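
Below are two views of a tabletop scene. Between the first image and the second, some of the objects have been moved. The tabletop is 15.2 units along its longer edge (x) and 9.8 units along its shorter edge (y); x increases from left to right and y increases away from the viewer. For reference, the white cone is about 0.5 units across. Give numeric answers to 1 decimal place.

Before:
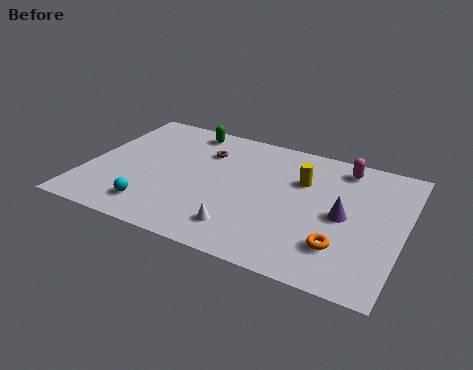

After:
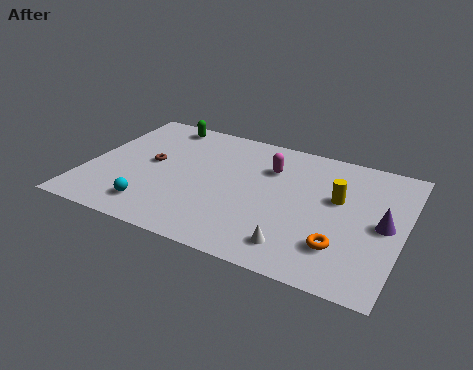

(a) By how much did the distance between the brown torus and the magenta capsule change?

-0.8

They were about 6.7 units apart before and 5.9 after — 0.8 units closer together.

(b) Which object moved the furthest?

the magenta capsule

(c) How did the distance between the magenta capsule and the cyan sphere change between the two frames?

-3.5

They were about 10.7 units apart before and 7.2 after — 3.5 units closer together.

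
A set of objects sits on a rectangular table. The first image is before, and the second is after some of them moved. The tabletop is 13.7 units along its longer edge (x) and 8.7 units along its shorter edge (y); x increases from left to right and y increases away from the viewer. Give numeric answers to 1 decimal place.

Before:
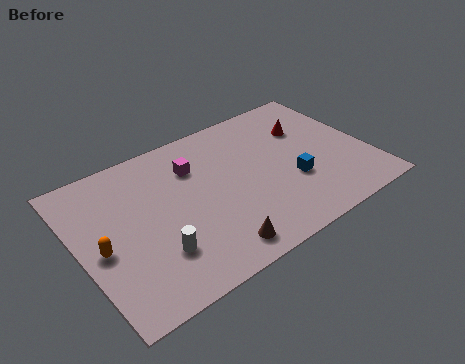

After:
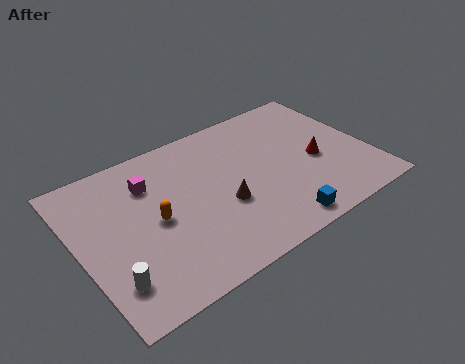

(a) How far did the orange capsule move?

2.6

The orange capsule was near (0.9, 3.9) before and (3.5, 4.2) after, so it travelled √(2.6² + 0.3²) ≈ 2.6 units.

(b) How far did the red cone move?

2.2

The red cone was near (11.2, 6.0) before and (11.2, 3.8) after, so it travelled √(0.0² + 2.2²) ≈ 2.2 units.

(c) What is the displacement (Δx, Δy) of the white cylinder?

(-2.1, -0.4)

The white cylinder was at about (3.2, 2.4) and moved to about (1.1, 2.0).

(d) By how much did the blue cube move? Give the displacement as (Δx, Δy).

(-1.2, -2.1)

From the two frames, the blue cube sits at roughly (9.9, 3.1) before and (8.7, 1.0) after.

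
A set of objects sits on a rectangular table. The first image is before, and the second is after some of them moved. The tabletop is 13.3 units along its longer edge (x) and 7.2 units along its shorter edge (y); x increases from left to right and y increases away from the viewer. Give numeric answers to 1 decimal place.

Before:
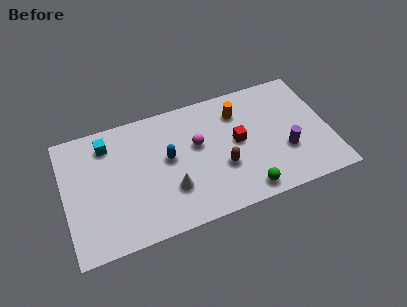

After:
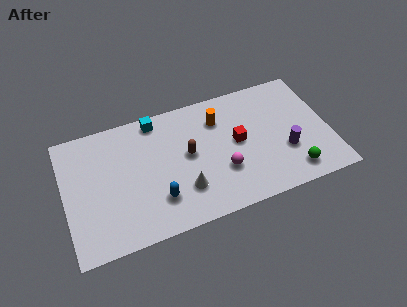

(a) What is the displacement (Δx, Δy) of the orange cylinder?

(-1.0, -0.1)

The orange cylinder started near (8.9, 5.5) and ended near (7.9, 5.4).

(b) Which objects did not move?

the purple cylinder and the red cube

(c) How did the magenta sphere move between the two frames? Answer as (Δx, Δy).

(1.1, -1.9)

The magenta sphere was at about (6.7, 4.3) and moved to about (7.8, 2.4).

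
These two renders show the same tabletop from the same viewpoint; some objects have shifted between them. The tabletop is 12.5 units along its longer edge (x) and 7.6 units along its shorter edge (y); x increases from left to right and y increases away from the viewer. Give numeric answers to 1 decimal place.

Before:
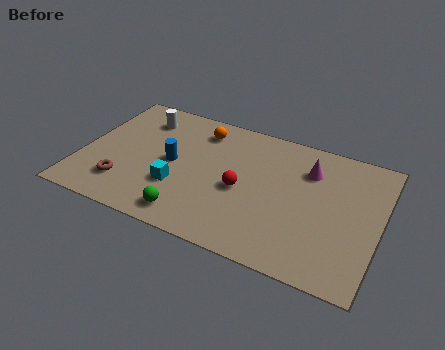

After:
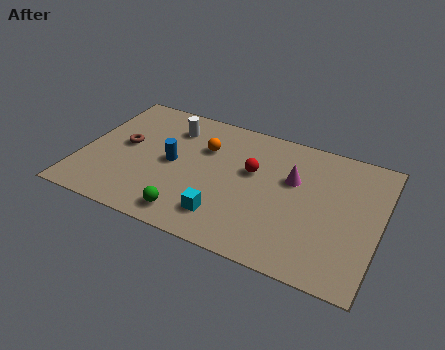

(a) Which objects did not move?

the blue cylinder and the green sphere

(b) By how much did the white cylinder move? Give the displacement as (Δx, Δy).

(1.3, -0.1)

The white cylinder was at about (2.2, 6.0) and moved to about (3.5, 5.9).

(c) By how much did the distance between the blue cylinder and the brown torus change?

-0.6

They were about 2.7 units apart before and 2.1 after — 0.6 units closer together.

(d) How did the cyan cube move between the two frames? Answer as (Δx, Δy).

(2.1, -0.9)

From the two frames, the cyan cube sits at roughly (4.2, 2.5) before and (6.3, 1.6) after.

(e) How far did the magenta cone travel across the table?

1.0

The magenta cone was near (9.4, 5.6) before and (8.8, 4.8) after, so it travelled √(0.6² + 0.8²) ≈ 1.0 units.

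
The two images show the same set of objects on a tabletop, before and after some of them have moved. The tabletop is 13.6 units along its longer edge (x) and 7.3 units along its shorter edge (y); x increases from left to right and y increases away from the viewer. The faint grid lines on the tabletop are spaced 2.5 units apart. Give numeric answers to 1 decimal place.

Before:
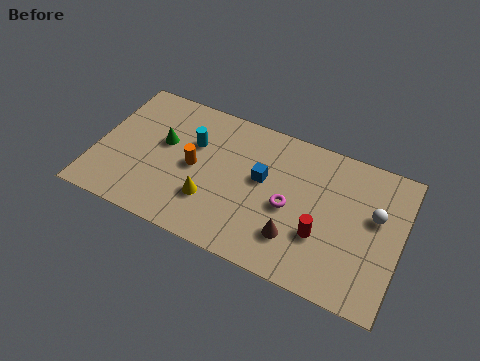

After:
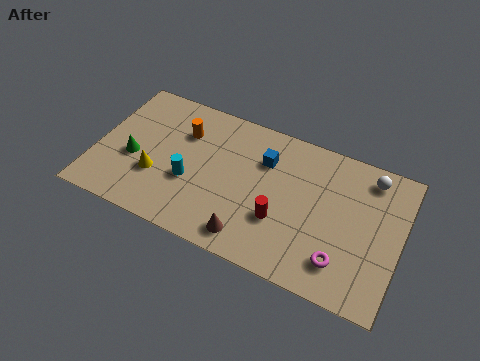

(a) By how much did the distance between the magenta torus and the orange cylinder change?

+4.0

The distance was about 4.3 in the first image and 8.3 in the second, so they moved 4.0 units further apart.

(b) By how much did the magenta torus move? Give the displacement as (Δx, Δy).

(2.5, -1.7)

The magenta torus was at about (8.7, 3.3) and moved to about (11.2, 1.6).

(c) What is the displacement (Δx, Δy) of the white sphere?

(-0.4, 1.8)

The white sphere was at about (12.4, 4.4) and moved to about (12.0, 6.2).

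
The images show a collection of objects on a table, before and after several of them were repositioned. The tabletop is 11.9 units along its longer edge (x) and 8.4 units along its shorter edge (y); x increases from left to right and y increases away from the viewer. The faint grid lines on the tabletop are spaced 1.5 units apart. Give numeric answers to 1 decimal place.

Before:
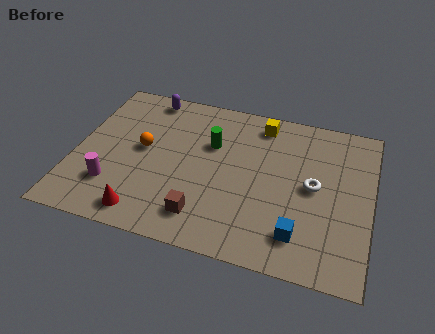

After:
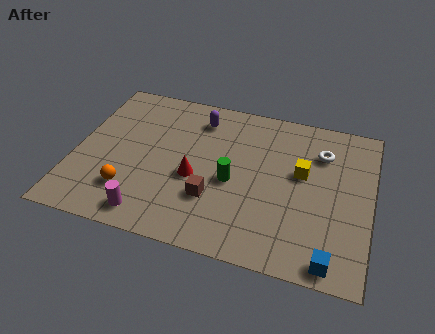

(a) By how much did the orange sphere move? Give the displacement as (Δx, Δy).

(-0.3, -2.4)

The orange sphere was at about (2.7, 4.5) and moved to about (2.4, 2.1).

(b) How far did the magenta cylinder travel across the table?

1.9

The magenta cylinder was near (1.7, 2.2) before and (3.3, 1.1) after, so it travelled √(1.6² + 1.1²) ≈ 1.9 units.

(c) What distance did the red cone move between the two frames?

3.0

The red cone moved from about (3.1, 1.1) to (4.9, 3.5), a distance of √(1.8² + 2.4²) ≈ 3.0.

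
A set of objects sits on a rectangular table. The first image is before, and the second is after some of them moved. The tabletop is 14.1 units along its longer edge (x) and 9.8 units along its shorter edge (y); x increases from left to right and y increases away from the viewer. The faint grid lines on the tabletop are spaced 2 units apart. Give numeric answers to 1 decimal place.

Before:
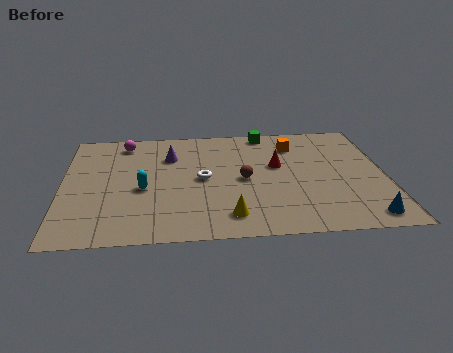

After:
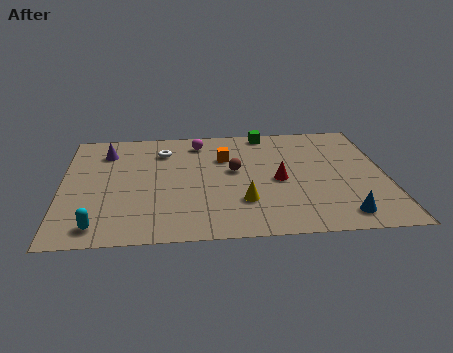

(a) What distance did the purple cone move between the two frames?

2.9

The purple cone was near (4.7, 7.0) before and (1.9, 7.6) after, so it travelled √(2.8² + 0.6²) ≈ 2.9 units.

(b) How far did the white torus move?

3.1

From (6.1, 4.9) to (4.4, 7.5), the white torus covered √(1.7² + 2.6²) ≈ 3.1 units.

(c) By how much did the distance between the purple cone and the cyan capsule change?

+3.3

They were about 3.0 units apart before and 6.3 after — 3.3 units further apart.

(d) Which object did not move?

the green cube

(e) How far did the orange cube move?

3.2

The orange cube moved from about (10.2, 7.6) to (7.1, 6.7), a distance of √(3.1² + 0.9²) ≈ 3.2.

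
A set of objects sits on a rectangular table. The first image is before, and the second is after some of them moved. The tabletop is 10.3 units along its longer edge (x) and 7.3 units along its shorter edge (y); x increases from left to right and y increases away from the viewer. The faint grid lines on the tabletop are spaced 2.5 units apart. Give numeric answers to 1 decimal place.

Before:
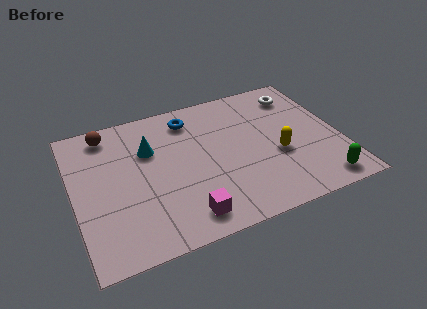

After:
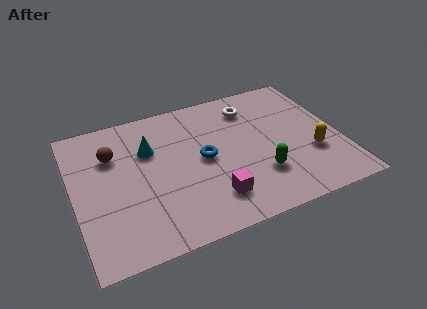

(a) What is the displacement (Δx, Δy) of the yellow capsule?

(1.3, -0.4)

The yellow capsule was at about (7.8, 2.9) and moved to about (9.1, 2.5).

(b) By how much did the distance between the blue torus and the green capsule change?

-4.2

They were about 6.8 units apart before and 2.6 after — 4.2 units closer together.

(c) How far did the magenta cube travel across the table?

1.2

The magenta cube moved from about (4.0, 1.1) to (5.1, 1.6), a distance of √(1.1² + 0.5²) ≈ 1.2.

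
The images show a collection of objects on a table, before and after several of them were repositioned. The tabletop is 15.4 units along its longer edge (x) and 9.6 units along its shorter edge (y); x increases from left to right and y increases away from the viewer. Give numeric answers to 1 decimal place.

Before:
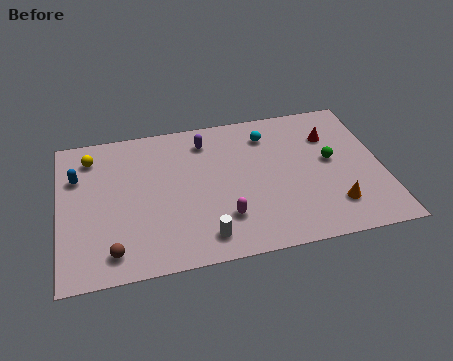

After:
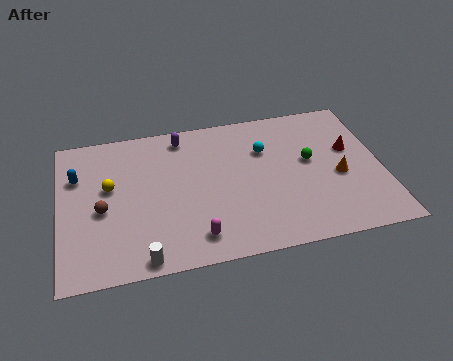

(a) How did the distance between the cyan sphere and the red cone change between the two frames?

+1.1

The distance was about 3.1 in the first image and 4.2 in the second, so they moved 1.1 units further apart.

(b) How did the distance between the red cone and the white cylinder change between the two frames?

+3.0

Before: roughly 8.4 units apart; after: 11.4. That's 3.0 units further apart.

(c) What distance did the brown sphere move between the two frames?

2.7

The brown sphere moved from about (2.4, 1.5) to (2.0, 4.2), a distance of √(0.4² + 2.7²) ≈ 2.7.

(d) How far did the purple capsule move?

1.2

From (7.1, 7.8) to (6.0, 8.3), the purple capsule covered √(1.1² + 0.5²) ≈ 1.2 units.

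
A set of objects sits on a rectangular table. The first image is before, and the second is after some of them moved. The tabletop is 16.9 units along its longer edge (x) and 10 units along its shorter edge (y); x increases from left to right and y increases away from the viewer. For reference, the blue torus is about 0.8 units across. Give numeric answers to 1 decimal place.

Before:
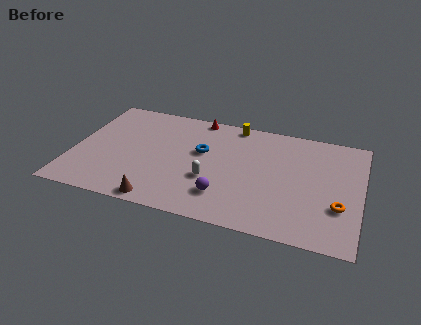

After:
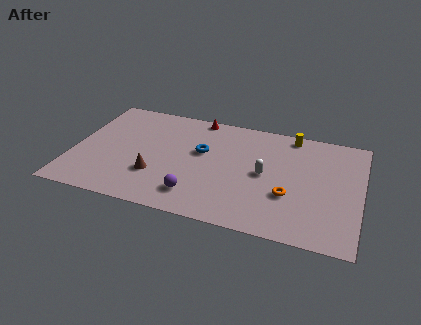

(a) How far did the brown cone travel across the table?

2.3

The brown cone was near (5.5, 0.9) before and (5.0, 3.1) after, so it travelled √(0.5² + 2.2²) ≈ 2.3 units.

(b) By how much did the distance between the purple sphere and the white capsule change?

+3.3

The distance was about 1.5 in the first image and 4.8 in the second, so they moved 3.3 units further apart.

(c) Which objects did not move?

the blue torus and the red cone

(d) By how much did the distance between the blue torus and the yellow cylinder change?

+2.4

They were about 3.5 units apart before and 5.9 after — 2.4 units further apart.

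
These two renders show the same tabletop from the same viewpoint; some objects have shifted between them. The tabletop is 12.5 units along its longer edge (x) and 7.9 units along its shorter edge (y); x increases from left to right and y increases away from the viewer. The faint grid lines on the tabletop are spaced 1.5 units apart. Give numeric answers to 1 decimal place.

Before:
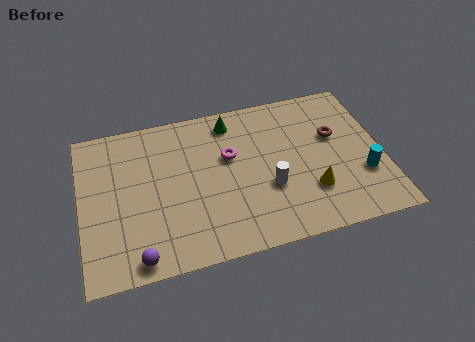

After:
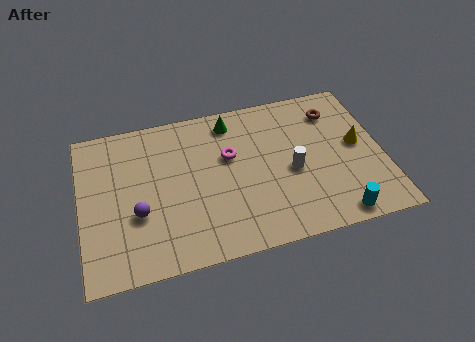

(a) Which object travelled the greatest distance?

the yellow cone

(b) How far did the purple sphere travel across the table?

2.1

The purple sphere was near (2.2, 0.8) before and (2.3, 2.9) after, so it travelled √(0.1² + 2.1²) ≈ 2.1 units.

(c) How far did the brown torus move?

1.3

The brown torus was near (10.6, 4.9) before and (10.7, 6.2) after, so it travelled √(0.1² + 1.3²) ≈ 1.3 units.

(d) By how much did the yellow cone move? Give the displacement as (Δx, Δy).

(2.1, 1.9)

The yellow cone started near (9.4, 2.3) and ended near (11.5, 4.2).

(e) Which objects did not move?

the green cone and the magenta torus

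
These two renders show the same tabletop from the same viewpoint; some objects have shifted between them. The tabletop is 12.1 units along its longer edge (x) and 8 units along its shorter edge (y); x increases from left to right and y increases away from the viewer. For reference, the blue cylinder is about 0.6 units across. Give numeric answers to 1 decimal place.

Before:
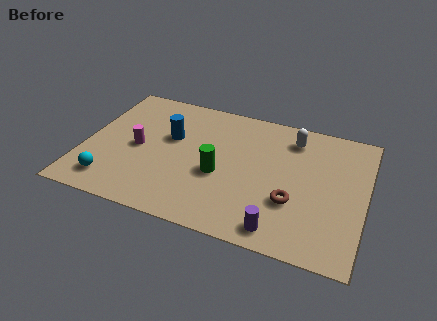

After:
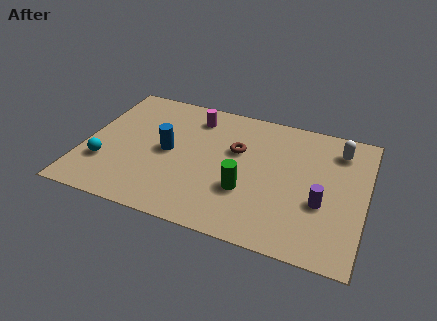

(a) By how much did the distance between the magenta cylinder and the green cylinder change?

+1.0

The distance was about 3.6 in the first image and 4.6 in the second, so they moved 1.0 units further apart.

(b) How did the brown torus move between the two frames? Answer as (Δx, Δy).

(-2.6, 2.3)

From the two frames, the brown torus sits at roughly (9.1, 2.7) before and (6.5, 5.0) after.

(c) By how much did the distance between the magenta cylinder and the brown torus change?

-4.4

The distance was about 6.9 in the first image and 2.5 in the second, so they moved 4.4 units closer together.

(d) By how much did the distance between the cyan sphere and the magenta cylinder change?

+2.8

Before: roughly 2.6 units apart; after: 5.4. That's 2.8 units further apart.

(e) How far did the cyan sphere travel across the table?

1.1

The cyan sphere moved from about (1.4, 1.4) to (1.0, 2.4), a distance of √(0.4² + 1.0²) ≈ 1.1.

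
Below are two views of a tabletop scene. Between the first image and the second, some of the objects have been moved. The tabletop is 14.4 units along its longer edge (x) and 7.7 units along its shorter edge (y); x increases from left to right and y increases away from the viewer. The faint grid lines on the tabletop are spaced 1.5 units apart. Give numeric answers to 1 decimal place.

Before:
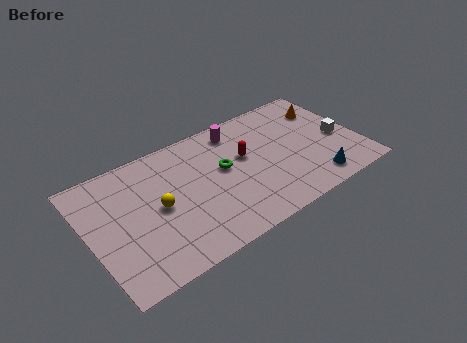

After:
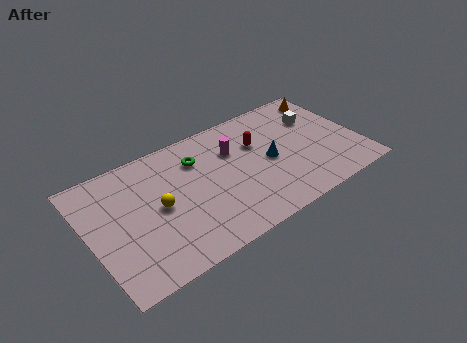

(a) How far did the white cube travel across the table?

2.1

The white cube was near (13.4, 3.4) before and (12.5, 5.3) after, so it travelled √(0.9² + 1.9²) ≈ 2.1 units.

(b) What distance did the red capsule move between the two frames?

0.9

From (8.4, 4.6) to (9.2, 5.1), the red capsule covered √(0.8² + 0.5²) ≈ 0.9 units.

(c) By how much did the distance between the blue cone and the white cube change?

+0.5

The distance was about 2.8 in the first image and 3.3 in the second, so they moved 0.5 units further apart.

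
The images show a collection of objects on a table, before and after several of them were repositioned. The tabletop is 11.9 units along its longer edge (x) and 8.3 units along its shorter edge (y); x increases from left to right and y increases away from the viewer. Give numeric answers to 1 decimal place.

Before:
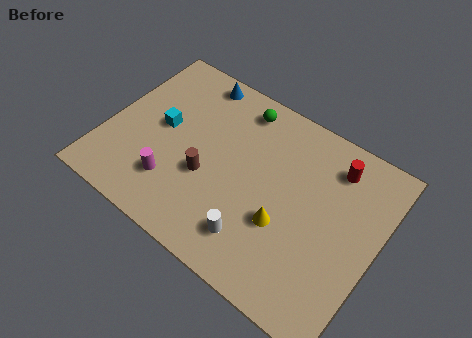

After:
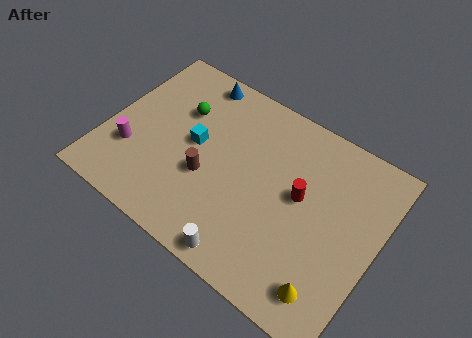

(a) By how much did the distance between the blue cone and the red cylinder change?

-0.4

Before: roughly 6.4 units apart; after: 6.0. That's 0.4 units closer together.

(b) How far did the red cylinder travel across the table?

2.4

The red cylinder moved from about (9.6, 6.7) to (8.5, 4.6), a distance of √(1.1² + 2.1²) ≈ 2.4.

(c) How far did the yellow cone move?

2.8

The yellow cone moved from about (8.1, 3.0) to (10.4, 1.4), a distance of √(2.3² + 1.6²) ≈ 2.8.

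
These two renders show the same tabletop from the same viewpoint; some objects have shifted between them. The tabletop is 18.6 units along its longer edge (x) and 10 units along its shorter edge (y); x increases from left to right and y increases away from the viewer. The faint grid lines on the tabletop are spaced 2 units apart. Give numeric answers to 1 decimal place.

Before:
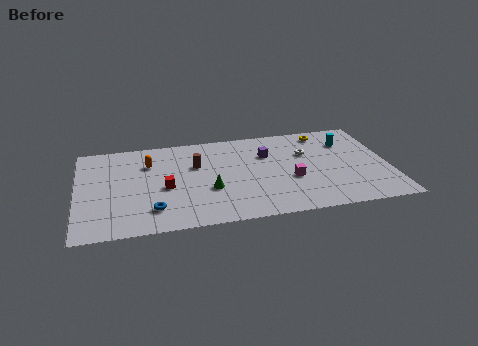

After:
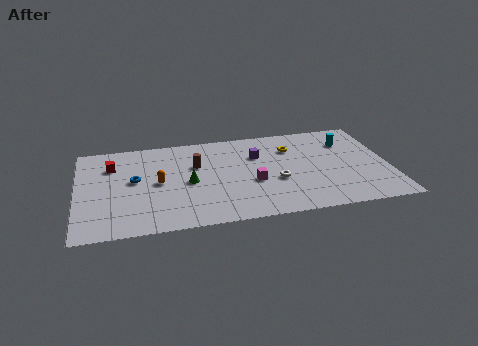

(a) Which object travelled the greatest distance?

the red cube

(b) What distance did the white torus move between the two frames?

3.4

The white torus was near (13.8, 6.6) before and (11.8, 3.9) after, so it travelled √(2.0² + 2.7²) ≈ 3.4 units.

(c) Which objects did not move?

the cyan cylinder and the brown cylinder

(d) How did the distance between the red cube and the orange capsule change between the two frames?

+0.6

The distance was about 2.9 in the first image and 3.5 in the second, so they moved 0.6 units further apart.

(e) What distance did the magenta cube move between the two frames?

2.3

The magenta cube moved from about (12.7, 3.9) to (10.4, 4.0), a distance of √(2.3² + 0.1²) ≈ 2.3.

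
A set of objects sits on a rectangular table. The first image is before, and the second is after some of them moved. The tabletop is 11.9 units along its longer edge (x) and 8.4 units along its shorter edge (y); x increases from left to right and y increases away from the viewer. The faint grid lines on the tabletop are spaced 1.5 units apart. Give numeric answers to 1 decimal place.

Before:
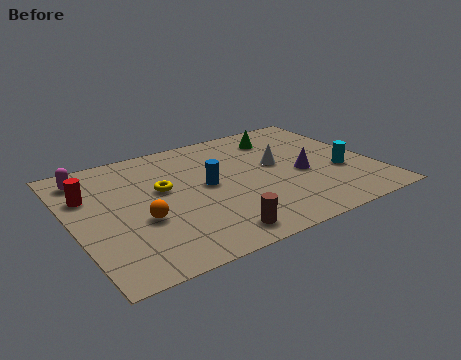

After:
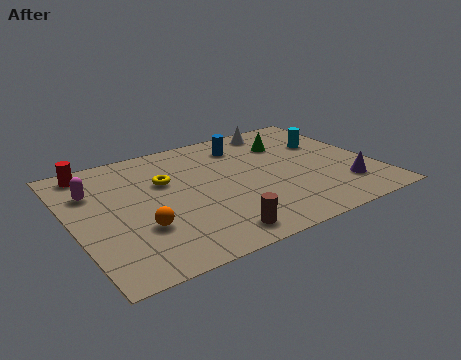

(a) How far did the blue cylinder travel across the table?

3.0

The blue cylinder was near (5.3, 4.4) before and (7.2, 6.7) after, so it travelled √(1.9² + 2.3²) ≈ 3.0 units.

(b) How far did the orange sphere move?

0.5

The orange sphere moved from about (2.5, 3.2) to (2.4, 2.7), a distance of √(0.1² + 0.5²) ≈ 0.5.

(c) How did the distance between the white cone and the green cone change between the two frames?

-0.8

They were about 2.1 units apart before and 1.3 after — 0.8 units closer together.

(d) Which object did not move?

the brown cylinder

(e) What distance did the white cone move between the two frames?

2.8

The white cone moved from about (8.2, 4.7) to (8.8, 7.4), a distance of √(0.6² + 2.7²) ≈ 2.8.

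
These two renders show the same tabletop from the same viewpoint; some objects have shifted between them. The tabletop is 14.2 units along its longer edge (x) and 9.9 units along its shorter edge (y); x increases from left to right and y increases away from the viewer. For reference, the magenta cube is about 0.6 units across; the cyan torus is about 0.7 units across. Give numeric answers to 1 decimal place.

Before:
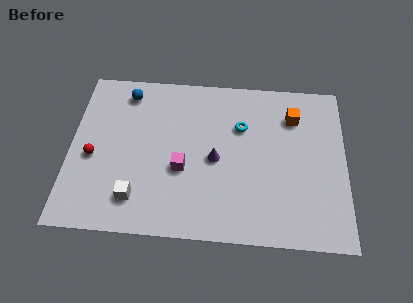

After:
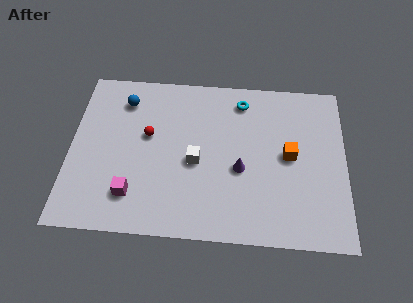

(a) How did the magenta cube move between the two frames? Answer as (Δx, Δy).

(-2.5, -1.7)

The magenta cube was at about (5.8, 3.9) and moved to about (3.3, 2.2).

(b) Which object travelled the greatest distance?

the white cube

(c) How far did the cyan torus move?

1.6

From (8.8, 6.7) to (8.8, 8.3), the cyan torus covered √(0.0² + 1.6²) ≈ 1.6 units.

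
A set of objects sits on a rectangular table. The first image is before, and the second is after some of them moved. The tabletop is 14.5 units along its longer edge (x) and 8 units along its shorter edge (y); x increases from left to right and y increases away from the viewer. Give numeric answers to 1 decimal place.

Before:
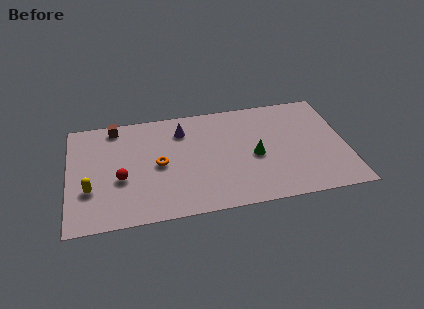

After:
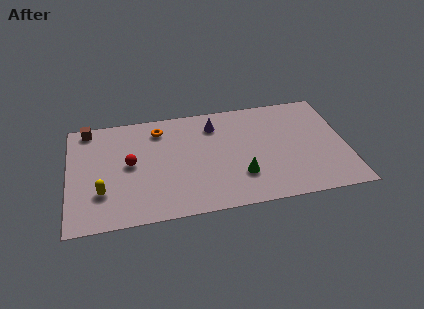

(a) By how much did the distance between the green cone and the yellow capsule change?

-1.4

The distance was about 8.6 in the first image and 7.2 in the second, so they moved 1.4 units closer together.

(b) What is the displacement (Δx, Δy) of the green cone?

(-0.8, -1.3)

From the two frames, the green cone sits at roughly (9.7, 3.6) before and (8.9, 2.3) after.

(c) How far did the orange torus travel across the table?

2.6

From (4.7, 3.9) to (4.8, 6.5), the orange torus covered √(0.1² + 2.6²) ≈ 2.6 units.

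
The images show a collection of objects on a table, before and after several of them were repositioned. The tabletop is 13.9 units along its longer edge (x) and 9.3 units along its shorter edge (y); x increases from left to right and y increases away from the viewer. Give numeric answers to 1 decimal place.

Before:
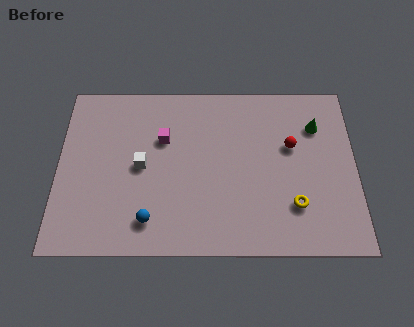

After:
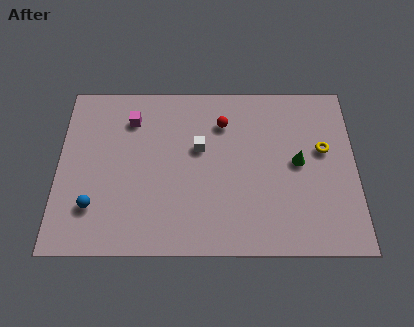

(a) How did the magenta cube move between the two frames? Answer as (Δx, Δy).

(-1.5, 1.1)

From the two frames, the magenta cube sits at roughly (4.9, 6.1) before and (3.4, 7.2) after.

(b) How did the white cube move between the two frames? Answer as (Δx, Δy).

(2.7, 1.0)

The white cube started near (3.9, 4.6) and ended near (6.6, 5.6).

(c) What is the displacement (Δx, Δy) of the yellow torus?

(1.4, 3.0)

The yellow torus started near (11.0, 2.5) and ended near (12.4, 5.5).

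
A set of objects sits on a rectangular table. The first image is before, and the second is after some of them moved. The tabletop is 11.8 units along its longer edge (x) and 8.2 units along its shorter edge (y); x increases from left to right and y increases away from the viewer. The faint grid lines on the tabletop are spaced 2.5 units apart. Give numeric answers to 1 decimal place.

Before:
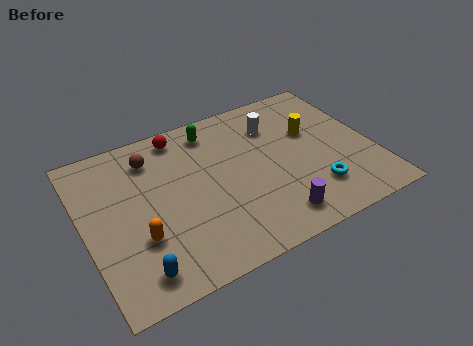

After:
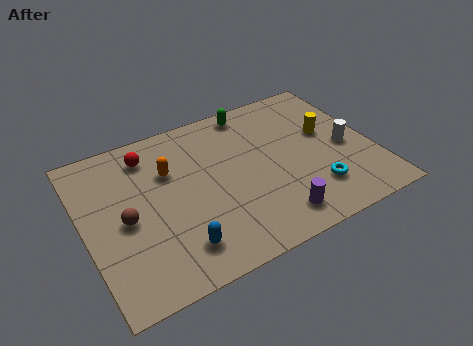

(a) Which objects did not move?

the purple cylinder and the cyan torus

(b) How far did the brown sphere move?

3.0

The brown sphere moved from about (3.0, 6.5) to (1.6, 3.8), a distance of √(1.4² + 2.7²) ≈ 3.0.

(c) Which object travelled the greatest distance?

the white cylinder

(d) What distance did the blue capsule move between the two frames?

1.7

The blue capsule moved from about (1.7, 1.2) to (3.4, 1.6), a distance of √(1.7² + 0.4²) ≈ 1.7.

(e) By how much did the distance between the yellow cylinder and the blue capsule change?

-1.3

Before: roughly 8.7 units apart; after: 7.4. That's 1.3 units closer together.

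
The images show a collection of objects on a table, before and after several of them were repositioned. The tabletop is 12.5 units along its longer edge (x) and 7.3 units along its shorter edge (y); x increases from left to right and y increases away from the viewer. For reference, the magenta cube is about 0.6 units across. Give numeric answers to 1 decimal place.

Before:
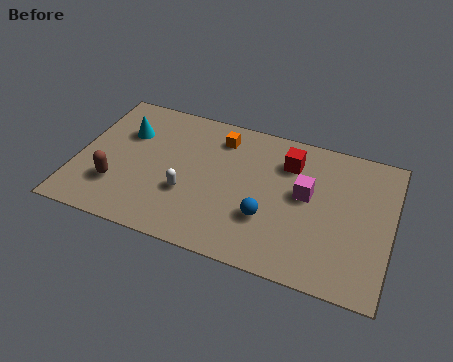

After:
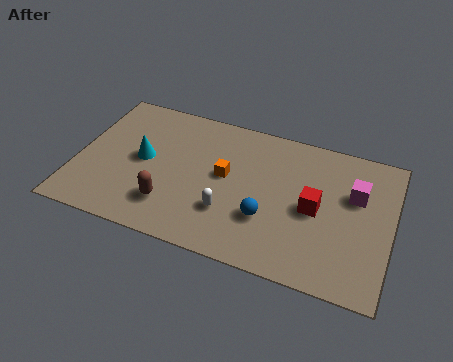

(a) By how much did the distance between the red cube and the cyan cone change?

+0.4

The distance was about 6.5 in the first image and 6.9 in the second, so they moved 0.4 units further apart.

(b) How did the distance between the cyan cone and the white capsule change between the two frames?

+0.3

Before: roughly 3.6 units apart; after: 3.9. That's 0.3 units further apart.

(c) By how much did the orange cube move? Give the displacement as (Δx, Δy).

(0.4, -1.9)

From the two frames, the orange cube sits at roughly (5.5, 5.9) before and (5.9, 4.0) after.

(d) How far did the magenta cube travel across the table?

2.0

The magenta cube moved from about (9.1, 4.1) to (11.0, 4.7), a distance of √(1.9² + 0.6²) ≈ 2.0.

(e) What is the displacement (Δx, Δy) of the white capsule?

(1.7, -0.4)

From the two frames, the white capsule sits at roughly (4.5, 2.6) before and (6.2, 2.2) after.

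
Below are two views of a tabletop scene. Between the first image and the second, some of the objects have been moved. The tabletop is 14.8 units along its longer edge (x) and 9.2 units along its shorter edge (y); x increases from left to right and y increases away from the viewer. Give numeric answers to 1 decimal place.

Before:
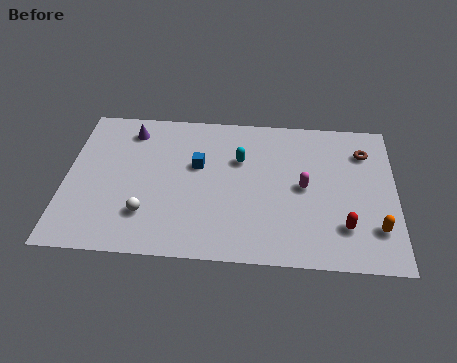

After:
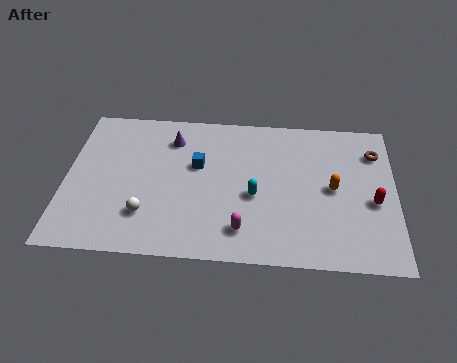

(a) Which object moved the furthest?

the magenta capsule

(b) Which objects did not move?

the blue cube and the white sphere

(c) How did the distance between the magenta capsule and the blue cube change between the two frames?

-0.6

They were about 4.9 units apart before and 4.3 after — 0.6 units closer together.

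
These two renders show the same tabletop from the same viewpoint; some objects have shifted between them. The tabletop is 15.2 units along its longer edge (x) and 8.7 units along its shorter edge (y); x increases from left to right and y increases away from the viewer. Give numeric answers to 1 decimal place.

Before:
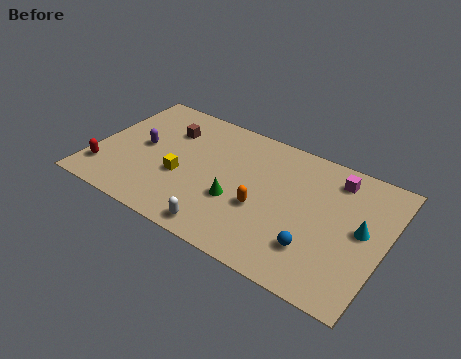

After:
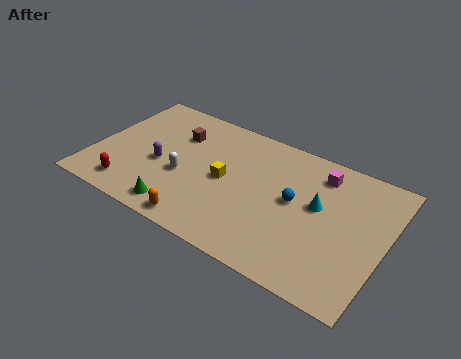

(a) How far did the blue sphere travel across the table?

2.8

The blue sphere moved from about (11.9, 2.3) to (10.5, 4.7), a distance of √(1.4² + 2.4²) ≈ 2.8.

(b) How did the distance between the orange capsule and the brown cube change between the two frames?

-0.5

The distance was about 6.2 in the first image and 5.7 in the second, so they moved 0.5 units closer together.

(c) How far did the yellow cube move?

2.4

The yellow cube was near (4.7, 3.4) before and (6.9, 4.3) after, so it travelled √(2.2² + 0.9²) ≈ 2.4 units.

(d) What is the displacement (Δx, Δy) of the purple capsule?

(1.1, -0.8)

The purple capsule was at about (2.4, 4.5) and moved to about (3.5, 3.7).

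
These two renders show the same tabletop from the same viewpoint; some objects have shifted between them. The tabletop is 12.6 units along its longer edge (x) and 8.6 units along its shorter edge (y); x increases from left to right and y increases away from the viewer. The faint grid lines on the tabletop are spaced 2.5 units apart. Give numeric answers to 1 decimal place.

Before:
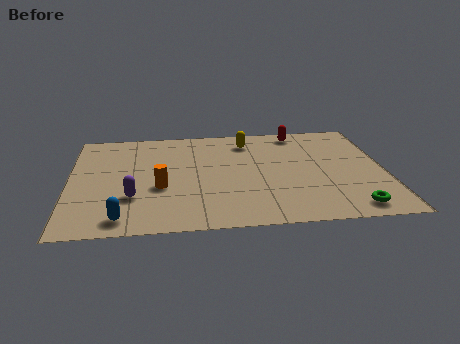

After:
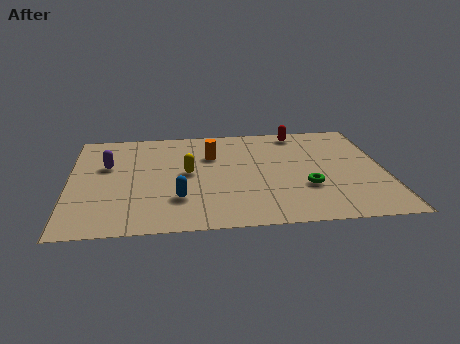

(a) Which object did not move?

the red capsule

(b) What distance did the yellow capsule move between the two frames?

3.5

From (7.2, 7.0) to (4.7, 4.5), the yellow capsule covered √(2.5² + 2.5²) ≈ 3.5 units.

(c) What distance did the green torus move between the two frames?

2.5

The green torus moved from about (11.1, 1.1) to (9.4, 2.9), a distance of √(1.7² + 1.8²) ≈ 2.5.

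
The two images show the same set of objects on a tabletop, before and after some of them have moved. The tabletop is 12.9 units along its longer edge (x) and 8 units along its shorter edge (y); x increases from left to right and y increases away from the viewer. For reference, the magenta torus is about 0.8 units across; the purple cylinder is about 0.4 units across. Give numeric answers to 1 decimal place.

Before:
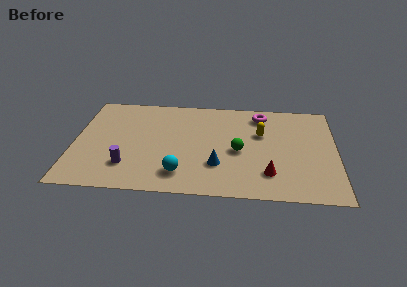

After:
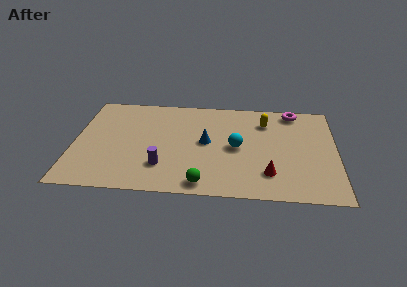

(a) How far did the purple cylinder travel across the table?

1.7

From (2.7, 2.0) to (4.4, 2.1), the purple cylinder covered √(1.7² + 0.1²) ≈ 1.7 units.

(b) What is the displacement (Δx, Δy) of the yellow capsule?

(0.2, 1.0)

The yellow capsule was at about (9.2, 5.1) and moved to about (9.4, 6.1).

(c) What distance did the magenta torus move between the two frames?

1.6

From (9.2, 6.7) to (10.8, 7.1), the magenta torus covered √(1.6² + 0.4²) ≈ 1.6 units.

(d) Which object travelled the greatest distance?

the cyan sphere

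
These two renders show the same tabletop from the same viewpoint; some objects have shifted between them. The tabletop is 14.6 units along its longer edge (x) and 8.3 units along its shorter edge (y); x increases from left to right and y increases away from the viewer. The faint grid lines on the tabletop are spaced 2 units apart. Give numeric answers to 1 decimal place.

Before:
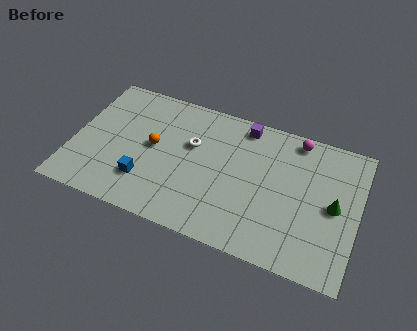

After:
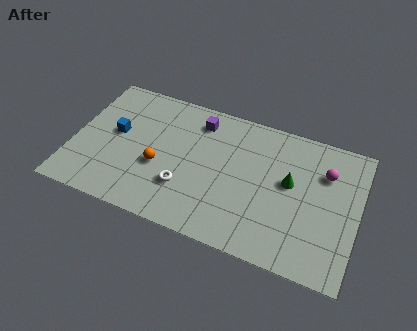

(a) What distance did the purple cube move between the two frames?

2.4

The purple cube was near (8.5, 7.3) before and (6.2, 6.8) after, so it travelled √(2.3² + 0.5²) ≈ 2.4 units.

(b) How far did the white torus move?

2.7

The white torus moved from about (6.0, 5.2) to (5.9, 2.5), a distance of √(0.1² + 2.7²) ≈ 2.7.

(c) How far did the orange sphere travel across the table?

1.2

From (4.1, 4.4) to (4.5, 3.3), the orange sphere covered √(0.4² + 1.1²) ≈ 1.2 units.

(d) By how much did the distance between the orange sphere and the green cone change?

-2.6

The distance was about 9.3 in the first image and 6.7 in the second, so they moved 2.6 units closer together.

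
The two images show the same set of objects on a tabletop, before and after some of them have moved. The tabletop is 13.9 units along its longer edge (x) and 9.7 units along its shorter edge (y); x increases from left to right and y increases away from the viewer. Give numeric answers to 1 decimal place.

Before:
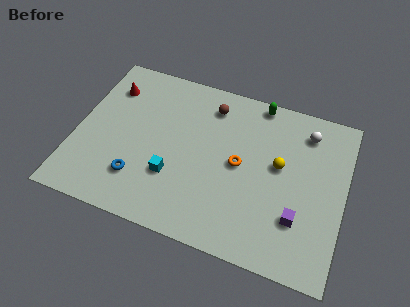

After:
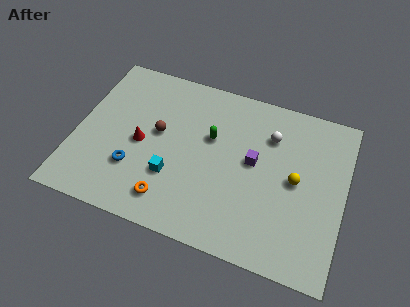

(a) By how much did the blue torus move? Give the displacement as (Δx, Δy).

(-0.3, 0.5)

From the two frames, the blue torus sits at roughly (3.5, 2.4) before and (3.2, 2.9) after.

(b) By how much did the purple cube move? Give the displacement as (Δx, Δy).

(-2.5, 2.5)

The purple cube was at about (11.7, 2.8) and moved to about (9.2, 5.3).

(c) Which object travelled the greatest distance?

the orange torus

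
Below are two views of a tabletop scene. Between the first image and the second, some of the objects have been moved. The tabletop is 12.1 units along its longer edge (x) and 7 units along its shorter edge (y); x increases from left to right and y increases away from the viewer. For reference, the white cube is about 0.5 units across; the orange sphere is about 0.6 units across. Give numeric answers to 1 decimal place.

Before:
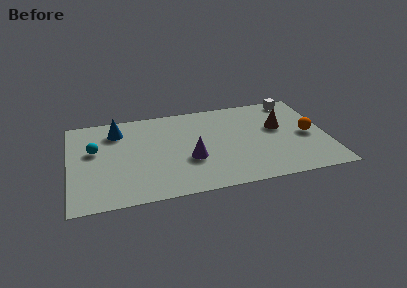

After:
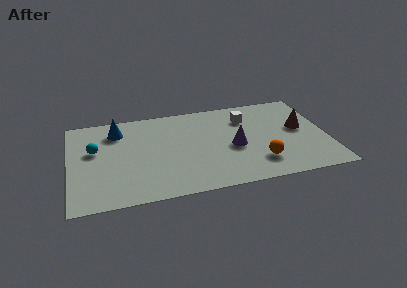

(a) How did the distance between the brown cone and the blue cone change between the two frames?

+1.0

They were about 7.7 units apart before and 8.7 after — 1.0 units further apart.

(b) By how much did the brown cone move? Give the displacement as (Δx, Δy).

(1.0, -0.3)

The brown cone started near (9.9, 4.2) and ended near (10.9, 3.9).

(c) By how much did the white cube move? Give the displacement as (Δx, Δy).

(-2.4, -1.0)

The white cube started near (10.8, 6.2) and ended near (8.4, 5.2).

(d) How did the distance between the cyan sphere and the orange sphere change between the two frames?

-2.0

The distance was about 10.0 in the first image and 8.0 in the second, so they moved 2.0 units closer together.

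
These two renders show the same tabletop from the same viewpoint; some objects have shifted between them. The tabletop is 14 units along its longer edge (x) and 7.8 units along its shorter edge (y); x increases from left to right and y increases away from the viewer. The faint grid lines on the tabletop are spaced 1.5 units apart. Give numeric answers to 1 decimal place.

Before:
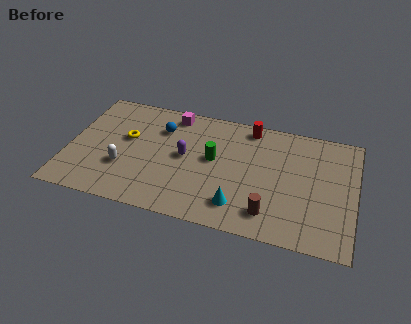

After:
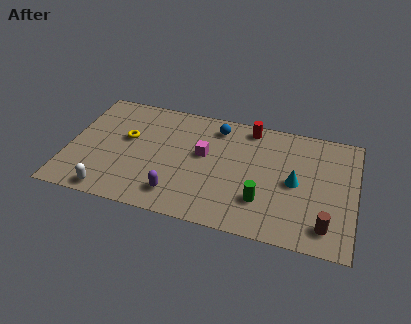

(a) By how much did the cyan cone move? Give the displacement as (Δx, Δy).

(2.6, 2.2)

The cyan cone started near (8.5, 1.6) and ended near (11.1, 3.8).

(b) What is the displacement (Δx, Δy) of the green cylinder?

(2.5, -2.1)

The green cylinder started near (7.1, 4.3) and ended near (9.6, 2.2).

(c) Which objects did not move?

the yellow torus and the red cylinder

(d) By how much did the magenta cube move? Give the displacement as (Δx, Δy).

(1.7, -2.3)

The magenta cube started near (4.9, 6.8) and ended near (6.6, 4.5).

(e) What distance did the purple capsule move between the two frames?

2.6

The purple capsule moved from about (5.7, 4.1) to (5.5, 1.5), a distance of √(0.2² + 2.6²) ≈ 2.6.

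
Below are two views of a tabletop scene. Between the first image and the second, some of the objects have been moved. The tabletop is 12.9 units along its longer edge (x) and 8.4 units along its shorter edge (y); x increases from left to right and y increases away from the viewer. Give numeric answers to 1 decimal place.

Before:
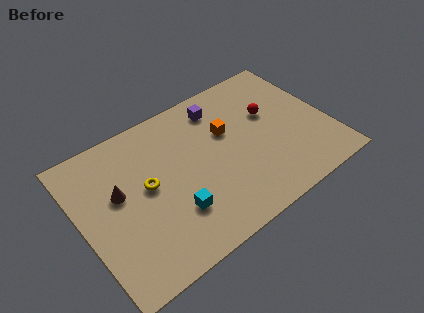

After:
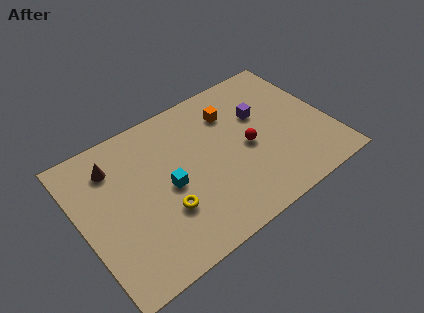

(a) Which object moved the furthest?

the purple cube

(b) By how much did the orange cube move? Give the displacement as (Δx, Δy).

(0.4, 1.0)

From the two frames, the orange cube sits at roughly (7.8, 5.3) before and (8.2, 6.3) after.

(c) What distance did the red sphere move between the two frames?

2.0

The red sphere moved from about (10.1, 5.2) to (8.6, 3.9), a distance of √(1.5² + 1.3²) ≈ 2.0.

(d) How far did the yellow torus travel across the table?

1.9

The yellow torus moved from about (3.4, 4.5) to (4.0, 2.7), a distance of √(0.6² + 1.8²) ≈ 1.9.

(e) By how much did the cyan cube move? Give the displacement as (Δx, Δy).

(0.0, 1.5)

The cyan cube was at about (4.4, 2.4) and moved to about (4.4, 3.9).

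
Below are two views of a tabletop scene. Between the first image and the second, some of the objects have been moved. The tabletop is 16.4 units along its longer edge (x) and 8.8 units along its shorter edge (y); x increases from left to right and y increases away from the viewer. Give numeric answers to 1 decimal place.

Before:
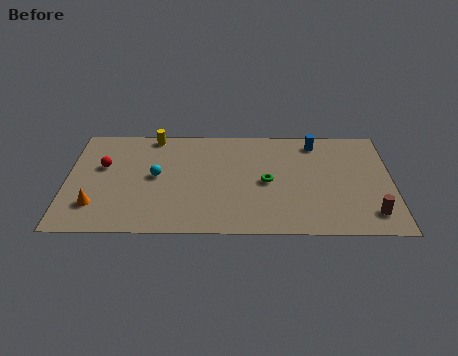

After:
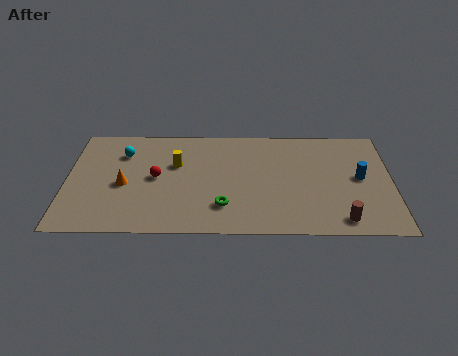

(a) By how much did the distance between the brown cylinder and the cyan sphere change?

+1.0

Before: roughly 11.2 units apart; after: 12.2. That's 1.0 units further apart.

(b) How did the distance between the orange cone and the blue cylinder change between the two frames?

-0.4

The distance was about 12.3 in the first image and 11.9 in the second, so they moved 0.4 units closer together.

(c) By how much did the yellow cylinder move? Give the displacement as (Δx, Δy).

(1.2, -2.4)

From the two frames, the yellow cylinder sits at roughly (4.3, 8.0) before and (5.5, 5.6) after.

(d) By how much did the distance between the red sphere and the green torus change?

-4.3

The distance was about 8.4 in the first image and 4.1 in the second, so they moved 4.3 units closer together.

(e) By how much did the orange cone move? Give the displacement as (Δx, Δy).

(1.4, 1.7)

From the two frames, the orange cone sits at roughly (1.5, 2.2) before and (2.9, 3.9) after.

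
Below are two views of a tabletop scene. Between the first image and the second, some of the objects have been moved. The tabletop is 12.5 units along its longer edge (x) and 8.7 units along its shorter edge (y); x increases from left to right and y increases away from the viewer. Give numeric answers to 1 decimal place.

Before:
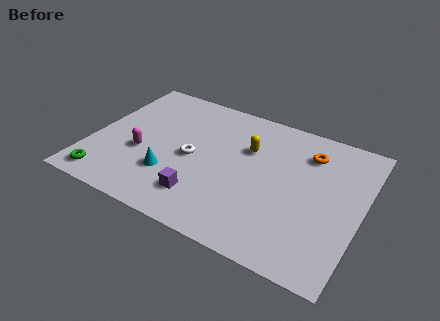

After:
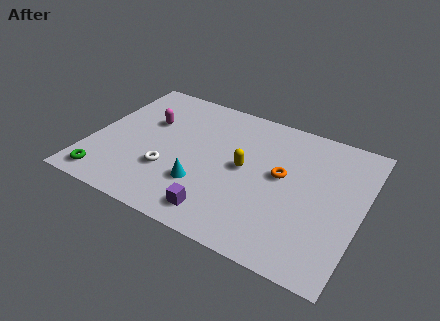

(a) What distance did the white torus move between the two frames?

1.6

The white torus moved from about (4.7, 4.1) to (3.8, 2.8), a distance of √(0.9² + 1.3²) ≈ 1.6.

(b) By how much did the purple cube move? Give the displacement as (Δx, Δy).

(0.9, -0.6)

The purple cube was at about (5.5, 1.9) and moved to about (6.4, 1.3).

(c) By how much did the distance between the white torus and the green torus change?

-1.5

They were about 4.7 units apart before and 3.2 after — 1.5 units closer together.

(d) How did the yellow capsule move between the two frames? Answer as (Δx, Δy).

(0.0, -1.3)

The yellow capsule was at about (7.1, 5.8) and moved to about (7.1, 4.5).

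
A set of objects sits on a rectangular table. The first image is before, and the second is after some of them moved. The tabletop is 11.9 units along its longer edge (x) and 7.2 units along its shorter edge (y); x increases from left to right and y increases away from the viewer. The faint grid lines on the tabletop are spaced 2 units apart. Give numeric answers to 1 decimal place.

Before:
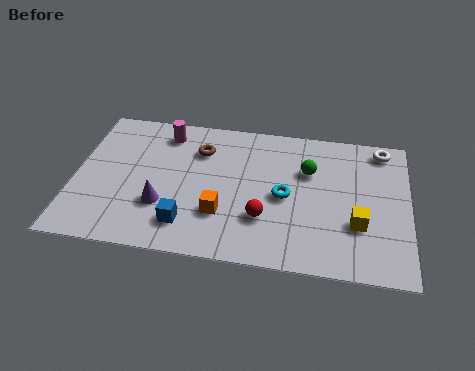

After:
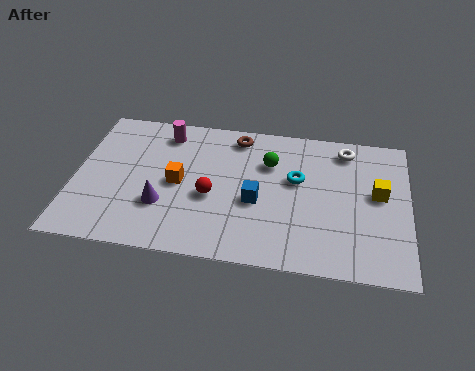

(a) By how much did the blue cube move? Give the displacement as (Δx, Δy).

(2.4, 1.5)

From the two frames, the blue cube sits at roughly (4.1, 1.5) before and (6.5, 3.0) after.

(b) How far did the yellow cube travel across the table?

1.7

The yellow cube moved from about (10.1, 2.4) to (10.8, 4.0), a distance of √(0.7² + 1.6²) ≈ 1.7.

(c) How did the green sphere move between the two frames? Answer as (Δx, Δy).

(-1.4, 0.2)

From the two frames, the green sphere sits at roughly (8.3, 4.8) before and (6.9, 5.0) after.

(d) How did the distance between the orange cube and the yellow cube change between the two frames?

+2.3

They were about 4.8 units apart before and 7.1 after — 2.3 units further apart.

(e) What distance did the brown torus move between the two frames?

1.6

The brown torus was near (4.4, 5.3) before and (5.7, 6.2) after, so it travelled √(1.3² + 0.9²) ≈ 1.6 units.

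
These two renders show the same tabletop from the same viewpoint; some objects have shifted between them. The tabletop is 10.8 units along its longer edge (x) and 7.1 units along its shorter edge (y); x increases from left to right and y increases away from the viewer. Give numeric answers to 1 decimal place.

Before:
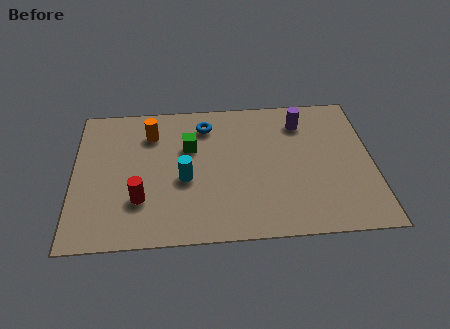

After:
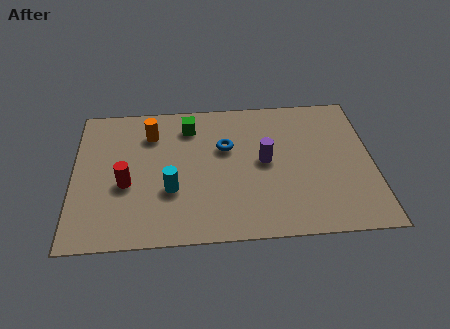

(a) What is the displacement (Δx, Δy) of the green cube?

(0.0, 1.1)

The green cube was at about (4.2, 4.6) and moved to about (4.2, 5.7).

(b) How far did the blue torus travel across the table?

1.4

The blue torus was near (4.8, 5.7) before and (5.5, 4.5) after, so it travelled √(0.7² + 1.2²) ≈ 1.4 units.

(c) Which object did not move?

the orange cylinder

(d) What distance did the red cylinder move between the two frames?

0.9

The red cylinder was near (2.4, 2.1) before and (1.9, 2.9) after, so it travelled √(0.5² + 0.8²) ≈ 0.9 units.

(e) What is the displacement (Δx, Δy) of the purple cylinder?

(-1.4, -1.9)

From the two frames, the purple cylinder sits at roughly (8.3, 5.6) before and (6.9, 3.7) after.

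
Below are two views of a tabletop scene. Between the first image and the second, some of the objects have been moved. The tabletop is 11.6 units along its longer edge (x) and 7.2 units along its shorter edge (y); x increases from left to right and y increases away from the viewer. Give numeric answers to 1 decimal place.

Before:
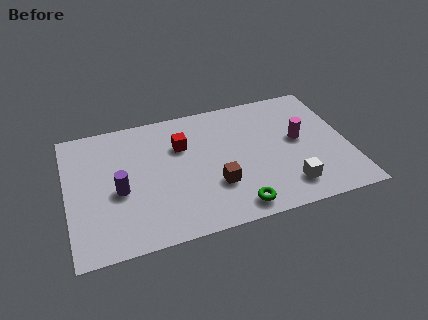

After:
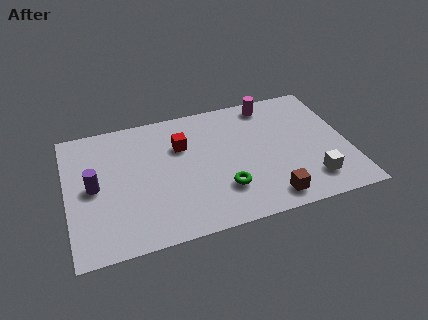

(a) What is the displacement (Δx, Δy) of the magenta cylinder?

(-1.0, 2.4)

From the two frames, the magenta cylinder sits at roughly (9.6, 3.9) before and (8.6, 6.3) after.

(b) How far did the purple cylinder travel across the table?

1.1

The purple cylinder was near (2.1, 3.1) before and (1.1, 3.6) after, so it travelled √(1.0² + 0.5²) ≈ 1.1 units.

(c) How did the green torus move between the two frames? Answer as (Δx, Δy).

(-0.4, 1.1)

From the two frames, the green torus sits at roughly (6.7, 0.9) before and (6.3, 2.0) after.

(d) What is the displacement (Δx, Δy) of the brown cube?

(2.1, -1.3)

The brown cube was at about (6.0, 2.3) and moved to about (8.1, 1.0).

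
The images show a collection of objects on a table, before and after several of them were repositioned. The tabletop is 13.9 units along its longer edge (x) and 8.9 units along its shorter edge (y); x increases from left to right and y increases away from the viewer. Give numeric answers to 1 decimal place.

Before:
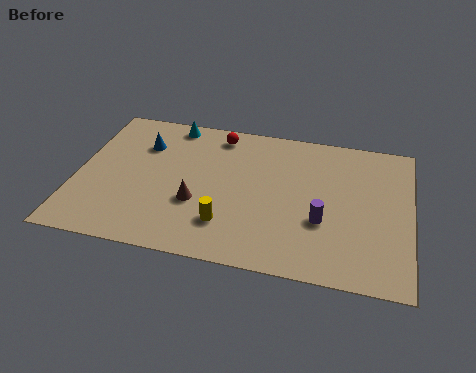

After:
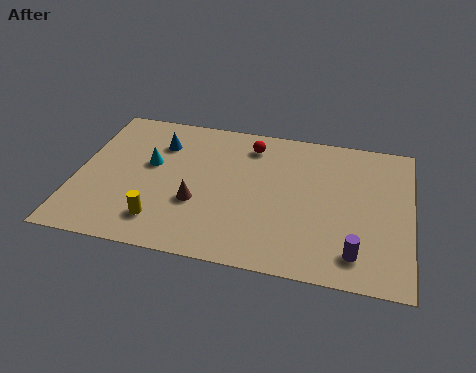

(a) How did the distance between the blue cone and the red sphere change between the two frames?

+0.5

The distance was about 3.4 in the first image and 3.9 in the second, so they moved 0.5 units further apart.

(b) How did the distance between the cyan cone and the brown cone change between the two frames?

-2.1

Before: roughly 5.0 units apart; after: 2.9. That's 2.1 units closer together.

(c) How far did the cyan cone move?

2.9

From (3.7, 8.0) to (3.0, 5.2), the cyan cone covered √(0.7² + 2.8²) ≈ 2.9 units.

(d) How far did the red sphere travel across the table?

1.5

The red sphere moved from about (5.7, 7.7) to (7.1, 7.3), a distance of √(1.4² + 0.4²) ≈ 1.5.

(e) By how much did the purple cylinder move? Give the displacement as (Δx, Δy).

(1.4, -1.6)

From the two frames, the purple cylinder sits at roughly (10.3, 3.2) before and (11.7, 1.6) after.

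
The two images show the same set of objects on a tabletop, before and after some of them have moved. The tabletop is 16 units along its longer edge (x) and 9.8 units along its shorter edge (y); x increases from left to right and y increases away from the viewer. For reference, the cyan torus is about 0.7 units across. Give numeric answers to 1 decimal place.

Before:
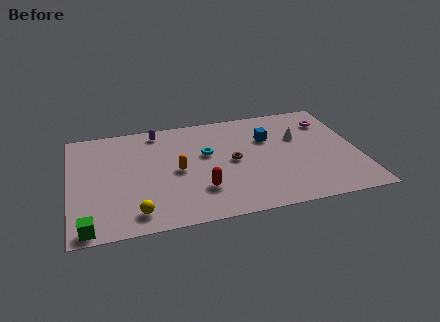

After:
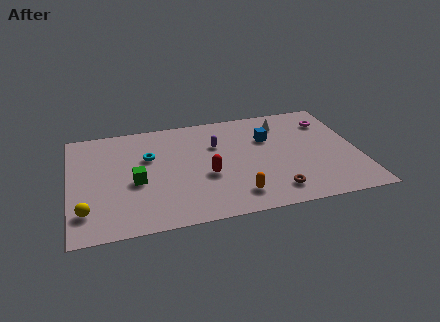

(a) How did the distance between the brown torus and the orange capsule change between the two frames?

-1.0

Before: roughly 3.1 units apart; after: 2.1. That's 1.0 units closer together.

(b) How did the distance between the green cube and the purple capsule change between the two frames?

-3.6

The distance was about 8.8 in the first image and 5.2 in the second, so they moved 3.6 units closer together.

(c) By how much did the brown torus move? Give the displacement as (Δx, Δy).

(2.1, -3.2)

The brown torus was at about (9.0, 4.9) and moved to about (11.1, 1.7).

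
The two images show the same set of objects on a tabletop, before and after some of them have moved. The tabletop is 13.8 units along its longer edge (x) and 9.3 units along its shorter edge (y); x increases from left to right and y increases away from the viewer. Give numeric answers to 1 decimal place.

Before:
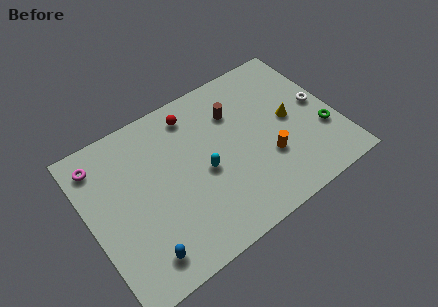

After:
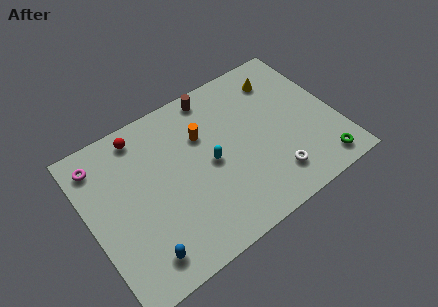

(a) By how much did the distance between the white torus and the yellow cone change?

+4.0

Before: roughly 1.7 units apart; after: 5.7. That's 4.0 units further apart.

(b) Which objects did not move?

the magenta torus and the blue capsule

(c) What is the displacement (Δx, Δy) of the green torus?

(-0.5, -1.9)

The green torus started near (12.9, 3.1) and ended near (12.4, 1.2).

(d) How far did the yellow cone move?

2.7

From (11.3, 4.7) to (11.3, 7.4), the yellow cone covered √(0.0² + 2.7²) ≈ 2.7 units.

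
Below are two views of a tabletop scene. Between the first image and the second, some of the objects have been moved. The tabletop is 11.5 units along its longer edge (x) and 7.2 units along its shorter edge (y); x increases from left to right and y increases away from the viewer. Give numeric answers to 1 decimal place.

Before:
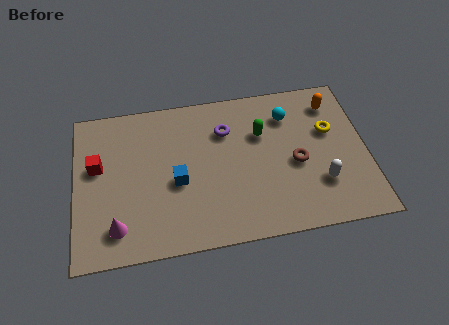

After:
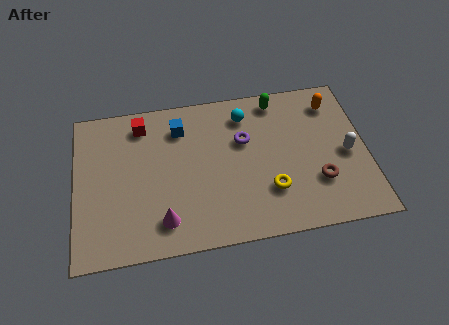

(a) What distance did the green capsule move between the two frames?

1.7

The green capsule moved from about (7.4, 4.8) to (8.1, 6.3), a distance of √(0.7² + 1.5²) ≈ 1.7.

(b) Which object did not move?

the orange capsule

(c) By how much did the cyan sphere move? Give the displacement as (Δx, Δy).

(-1.7, 0.3)

The cyan sphere was at about (8.5, 5.5) and moved to about (6.8, 5.8).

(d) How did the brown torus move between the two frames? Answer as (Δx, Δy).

(0.8, -1.0)

The brown torus started near (8.7, 3.2) and ended near (9.5, 2.2).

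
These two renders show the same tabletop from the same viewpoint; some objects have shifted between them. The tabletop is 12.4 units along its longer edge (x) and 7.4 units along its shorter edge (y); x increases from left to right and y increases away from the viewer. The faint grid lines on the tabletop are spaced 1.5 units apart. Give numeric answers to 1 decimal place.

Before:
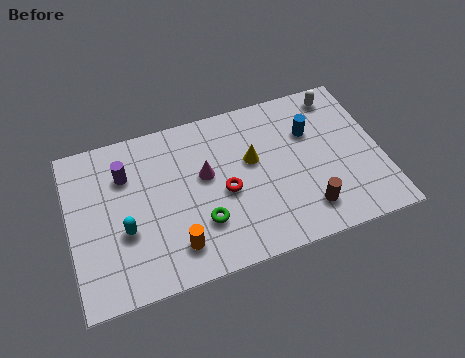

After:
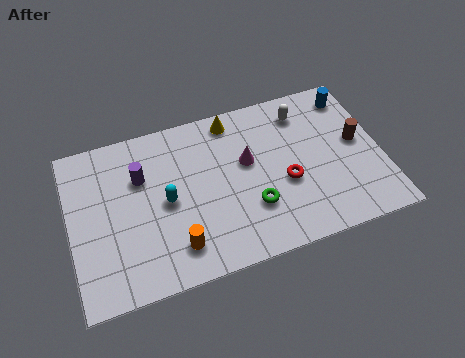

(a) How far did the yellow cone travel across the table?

2.2

The yellow cone moved from about (7.3, 4.4) to (6.7, 6.5), a distance of √(0.6² + 2.1²) ≈ 2.2.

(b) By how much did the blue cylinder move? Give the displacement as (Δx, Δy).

(1.8, 1.2)

The blue cylinder was at about (9.7, 5.0) and moved to about (11.5, 6.2).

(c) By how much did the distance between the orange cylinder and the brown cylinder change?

+2.7

The distance was about 5.2 in the first image and 7.9 in the second, so they moved 2.7 units further apart.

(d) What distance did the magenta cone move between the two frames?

1.7

The magenta cone moved from about (5.4, 4.3) to (7.1, 4.4), a distance of √(1.7² + 0.1²) ≈ 1.7.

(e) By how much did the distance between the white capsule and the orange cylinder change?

-1.4

They were about 8.5 units apart before and 7.1 after — 1.4 units closer together.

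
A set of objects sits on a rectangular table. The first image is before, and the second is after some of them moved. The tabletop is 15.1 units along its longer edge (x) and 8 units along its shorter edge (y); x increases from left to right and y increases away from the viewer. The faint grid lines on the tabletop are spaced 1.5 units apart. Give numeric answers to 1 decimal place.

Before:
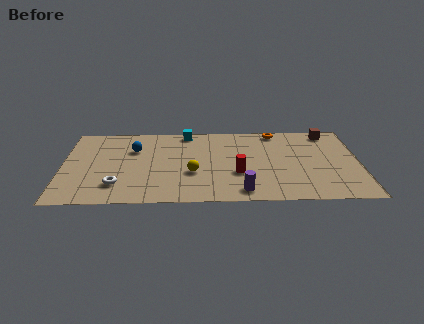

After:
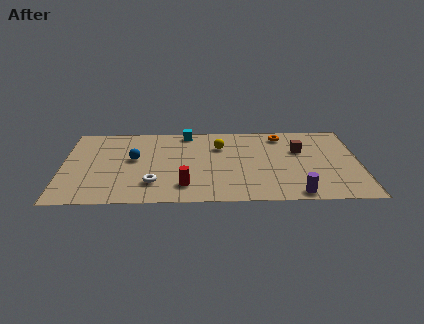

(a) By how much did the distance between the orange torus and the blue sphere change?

+0.4

Before: roughly 7.5 units apart; after: 7.9. That's 0.4 units further apart.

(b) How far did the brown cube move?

2.3

The brown cube moved from about (13.6, 7.0) to (12.1, 5.2), a distance of √(1.5² + 1.8²) ≈ 2.3.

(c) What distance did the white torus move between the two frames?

1.8

The white torus was near (2.8, 1.9) before and (4.6, 2.0) after, so it travelled √(1.8² + 0.1²) ≈ 1.8 units.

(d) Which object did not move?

the cyan cube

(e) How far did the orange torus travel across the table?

0.5

The orange torus was near (10.9, 7.2) before and (11.2, 6.8) after, so it travelled √(0.3² + 0.4²) ≈ 0.5 units.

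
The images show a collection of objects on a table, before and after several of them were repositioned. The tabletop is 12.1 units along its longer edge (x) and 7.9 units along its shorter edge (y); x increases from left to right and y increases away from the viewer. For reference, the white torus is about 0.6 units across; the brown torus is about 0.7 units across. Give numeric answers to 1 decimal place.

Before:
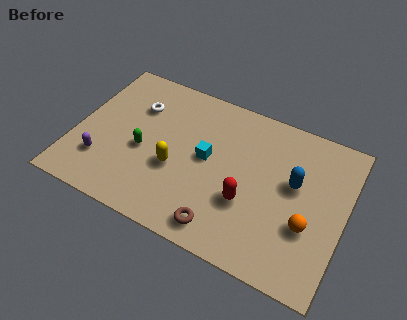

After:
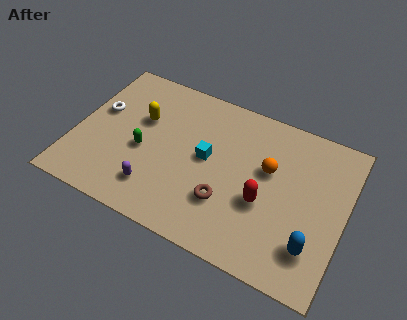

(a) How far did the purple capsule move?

2.5

From (1.4, 2.1) to (3.9, 1.7), the purple capsule covered √(2.5² + 0.4²) ≈ 2.5 units.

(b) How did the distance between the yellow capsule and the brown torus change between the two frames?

+1.8

They were about 3.1 units apart before and 4.9 after — 1.8 units further apart.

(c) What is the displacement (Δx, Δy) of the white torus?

(-1.6, -0.9)

The white torus was at about (2.5, 5.6) and moved to about (0.9, 4.7).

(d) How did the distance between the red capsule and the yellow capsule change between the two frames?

+2.8

They were about 3.3 units apart before and 6.1 after — 2.8 units further apart.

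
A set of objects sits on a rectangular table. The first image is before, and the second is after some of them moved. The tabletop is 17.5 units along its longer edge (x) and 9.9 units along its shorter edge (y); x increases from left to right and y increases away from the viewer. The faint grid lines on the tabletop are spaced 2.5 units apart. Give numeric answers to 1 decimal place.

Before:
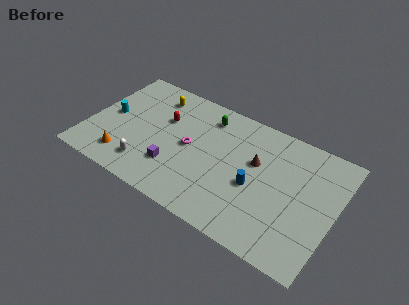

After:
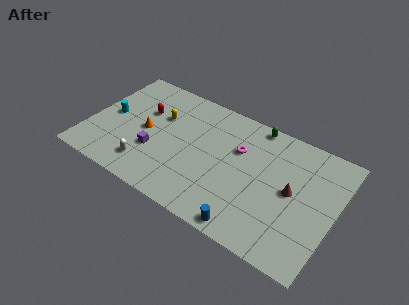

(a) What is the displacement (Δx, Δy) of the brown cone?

(2.7, -1.0)

The brown cone started near (11.8, 6.1) and ended near (14.5, 5.1).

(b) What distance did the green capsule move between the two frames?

3.4

The green capsule was near (8.0, 8.1) before and (11.3, 9.1) after, so it travelled √(3.3² + 1.0²) ≈ 3.4 units.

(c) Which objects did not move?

the cyan cylinder and the white capsule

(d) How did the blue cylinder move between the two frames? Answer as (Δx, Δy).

(0.1, -3.3)

The blue cylinder was at about (12.0, 4.2) and moved to about (12.1, 0.9).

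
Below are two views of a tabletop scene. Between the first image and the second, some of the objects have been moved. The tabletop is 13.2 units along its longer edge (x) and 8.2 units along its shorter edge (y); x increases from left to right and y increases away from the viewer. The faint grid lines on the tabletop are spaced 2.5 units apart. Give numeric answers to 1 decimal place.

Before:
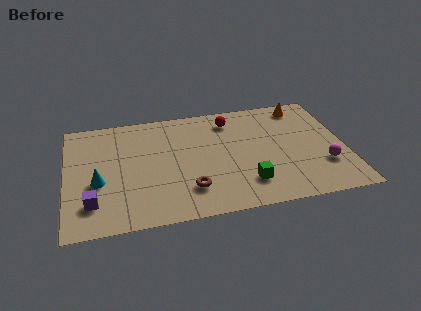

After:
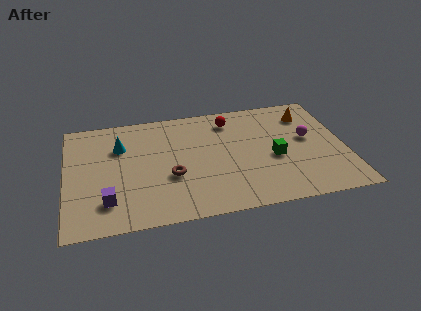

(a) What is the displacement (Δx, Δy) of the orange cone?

(0.2, -0.7)

From the two frames, the orange cone sits at roughly (11.4, 7.1) before and (11.6, 6.4) after.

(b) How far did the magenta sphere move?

2.2

From (12.1, 2.5) to (11.5, 4.6), the magenta sphere covered √(0.6² + 2.1²) ≈ 2.2 units.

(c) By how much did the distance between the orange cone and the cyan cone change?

-1.6

They were about 10.6 units apart before and 9.0 after — 1.6 units closer together.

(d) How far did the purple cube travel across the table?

0.7

The purple cube moved from about (1.2, 1.9) to (1.9, 1.9), a distance of √(0.7² + 0.0²) ≈ 0.7.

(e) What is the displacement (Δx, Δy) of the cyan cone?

(1.1, 2.4)

The cyan cone started near (1.5, 3.3) and ended near (2.6, 5.7).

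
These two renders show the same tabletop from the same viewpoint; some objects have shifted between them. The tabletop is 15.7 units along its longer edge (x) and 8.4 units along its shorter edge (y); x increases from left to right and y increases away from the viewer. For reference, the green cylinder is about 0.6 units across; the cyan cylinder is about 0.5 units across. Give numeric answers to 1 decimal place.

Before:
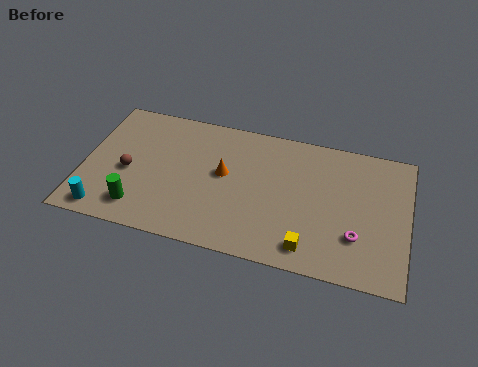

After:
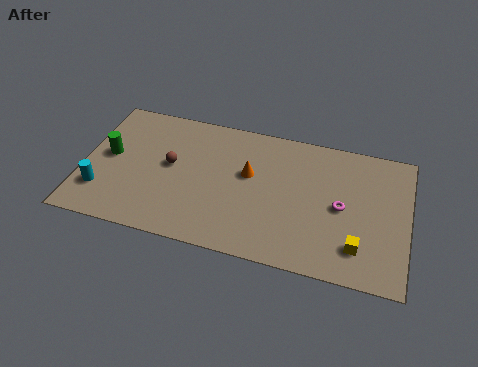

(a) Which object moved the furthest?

the green cylinder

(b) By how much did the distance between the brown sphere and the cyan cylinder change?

+1.2

The distance was about 2.8 in the first image and 4.0 in the second, so they moved 1.2 units further apart.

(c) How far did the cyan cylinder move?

1.2

The cyan cylinder was near (1.3, 1.0) before and (1.0, 2.2) after, so it travelled √(0.3² + 1.2²) ≈ 1.2 units.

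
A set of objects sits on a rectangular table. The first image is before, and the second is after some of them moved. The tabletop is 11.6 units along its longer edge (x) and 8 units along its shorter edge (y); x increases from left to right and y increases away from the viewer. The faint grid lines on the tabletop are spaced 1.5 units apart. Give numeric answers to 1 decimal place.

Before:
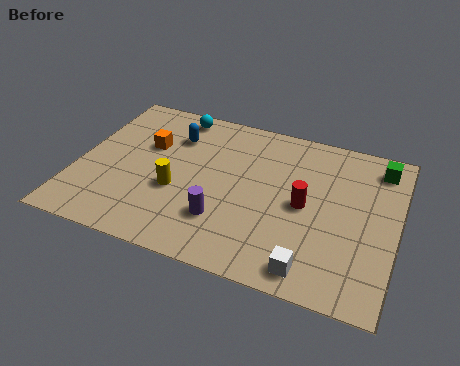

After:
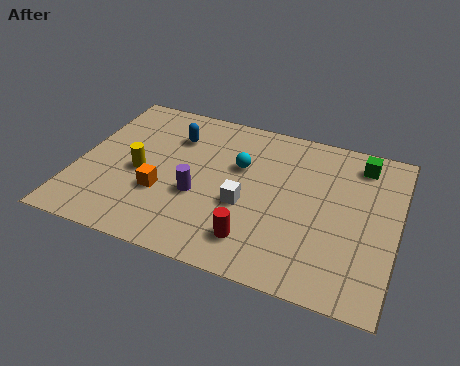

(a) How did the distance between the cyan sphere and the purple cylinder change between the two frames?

-3.0

The distance was about 5.4 in the first image and 2.4 in the second, so they moved 3.0 units closer together.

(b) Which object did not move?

the blue capsule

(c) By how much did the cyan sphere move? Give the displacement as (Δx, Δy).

(2.6, -2.0)

From the two frames, the cyan sphere sits at roughly (3.2, 7.1) before and (5.8, 5.1) after.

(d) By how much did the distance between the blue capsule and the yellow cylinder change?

-0.3

They were about 2.8 units apart before and 2.5 after — 0.3 units closer together.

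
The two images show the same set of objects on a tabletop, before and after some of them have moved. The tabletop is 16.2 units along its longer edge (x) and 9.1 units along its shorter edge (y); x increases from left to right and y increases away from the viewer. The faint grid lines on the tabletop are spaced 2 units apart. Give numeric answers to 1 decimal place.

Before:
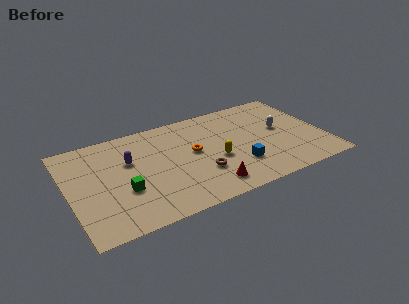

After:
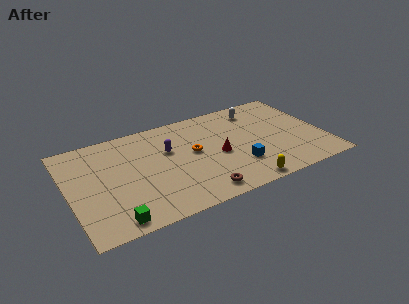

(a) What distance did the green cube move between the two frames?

2.5

The green cube was near (3.3, 3.3) before and (2.4, 1.0) after, so it travelled √(0.9² + 2.3²) ≈ 2.5 units.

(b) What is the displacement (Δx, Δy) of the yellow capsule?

(1.3, -2.9)

The yellow capsule was at about (9.2, 3.7) and moved to about (10.5, 0.8).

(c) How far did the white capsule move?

2.8

The white capsule moved from about (13.6, 5.0) to (12.4, 7.5), a distance of √(1.2² + 2.5²) ≈ 2.8.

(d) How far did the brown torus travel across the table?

1.7

From (8.1, 2.9) to (7.8, 1.2), the brown torus covered √(0.3² + 1.7²) ≈ 1.7 units.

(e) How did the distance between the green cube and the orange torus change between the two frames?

+1.9

The distance was about 4.9 in the first image and 6.8 in the second, so they moved 1.9 units further apart.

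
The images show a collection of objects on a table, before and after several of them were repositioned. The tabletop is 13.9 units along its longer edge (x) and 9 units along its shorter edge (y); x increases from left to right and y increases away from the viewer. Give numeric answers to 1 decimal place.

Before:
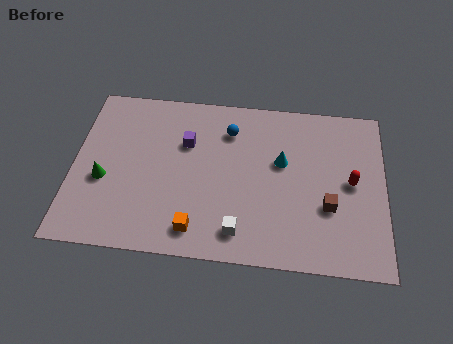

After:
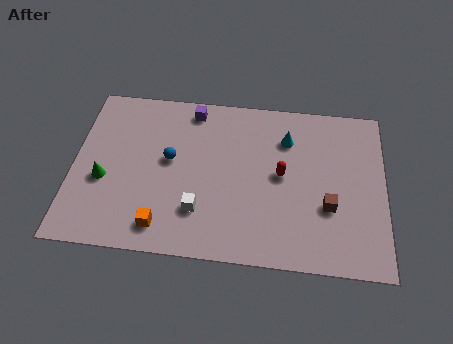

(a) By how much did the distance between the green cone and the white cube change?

-2.0

The distance was about 6.5 in the first image and 4.5 in the second, so they moved 2.0 units closer together.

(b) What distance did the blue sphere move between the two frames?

3.2

The blue sphere was near (6.9, 6.9) before and (4.3, 5.0) after, so it travelled √(2.6² + 1.9²) ≈ 3.2 units.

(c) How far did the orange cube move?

1.5

The orange cube was near (5.6, 1.4) before and (4.1, 1.4) after, so it travelled √(1.5² + 0.0²) ≈ 1.5 units.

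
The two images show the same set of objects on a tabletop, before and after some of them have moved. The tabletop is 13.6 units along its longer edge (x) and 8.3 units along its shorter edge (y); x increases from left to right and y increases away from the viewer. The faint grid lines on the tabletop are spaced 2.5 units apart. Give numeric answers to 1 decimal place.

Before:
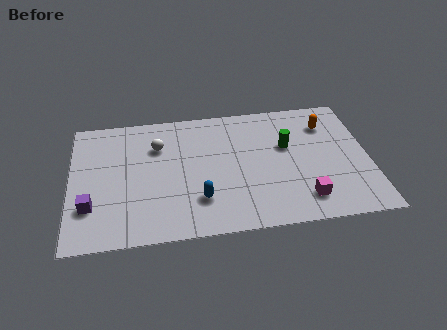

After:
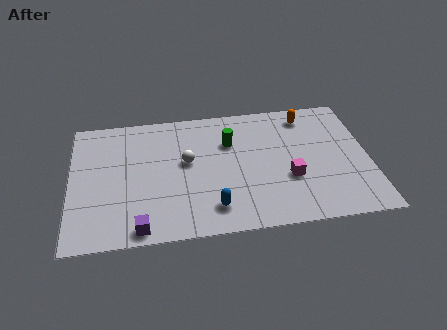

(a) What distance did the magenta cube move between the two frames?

1.5

From (10.5, 1.6) to (9.9, 3.0), the magenta cube covered √(0.6² + 1.4²) ≈ 1.5 units.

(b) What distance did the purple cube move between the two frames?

2.7

From (0.9, 2.4) to (3.1, 0.8), the purple cube covered √(2.2² + 1.6²) ≈ 2.7 units.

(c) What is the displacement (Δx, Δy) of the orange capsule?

(-0.9, 0.7)

The orange capsule was at about (11.8, 6.3) and moved to about (10.9, 7.0).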